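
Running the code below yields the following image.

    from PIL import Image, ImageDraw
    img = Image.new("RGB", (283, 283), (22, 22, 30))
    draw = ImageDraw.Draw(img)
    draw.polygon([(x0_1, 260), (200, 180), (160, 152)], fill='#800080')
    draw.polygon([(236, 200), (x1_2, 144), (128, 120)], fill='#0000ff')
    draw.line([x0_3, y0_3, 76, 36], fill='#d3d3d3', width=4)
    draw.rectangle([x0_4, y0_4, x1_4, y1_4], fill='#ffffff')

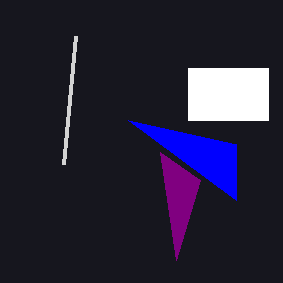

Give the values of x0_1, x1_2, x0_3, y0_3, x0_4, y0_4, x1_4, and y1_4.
x0_1 = 176; x1_2 = 236; x0_3 = 64; y0_3 = 164; x0_4 = 188; y0_4 = 68; x1_4 = 268; y1_4 = 120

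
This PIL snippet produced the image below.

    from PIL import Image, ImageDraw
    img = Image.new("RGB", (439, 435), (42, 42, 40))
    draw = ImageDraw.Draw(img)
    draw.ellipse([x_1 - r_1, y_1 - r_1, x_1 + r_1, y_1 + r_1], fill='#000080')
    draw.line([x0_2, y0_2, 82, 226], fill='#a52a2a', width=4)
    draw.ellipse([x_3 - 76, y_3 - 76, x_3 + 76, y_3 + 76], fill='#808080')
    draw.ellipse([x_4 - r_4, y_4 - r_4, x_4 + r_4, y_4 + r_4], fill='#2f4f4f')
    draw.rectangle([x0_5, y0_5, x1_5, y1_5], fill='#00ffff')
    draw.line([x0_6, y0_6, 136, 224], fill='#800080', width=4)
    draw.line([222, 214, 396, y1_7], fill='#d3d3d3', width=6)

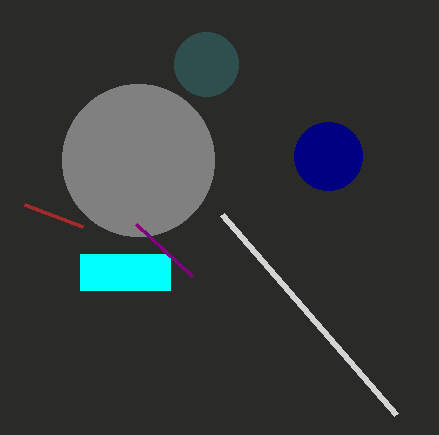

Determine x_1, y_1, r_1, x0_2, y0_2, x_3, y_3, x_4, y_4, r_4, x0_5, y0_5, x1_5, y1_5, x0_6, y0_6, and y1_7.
x_1 = 328; y_1 = 156; r_1 = 34; x0_2 = 24; y0_2 = 204; x_3 = 138; y_3 = 160; x_4 = 206; y_4 = 64; r_4 = 32; x0_5 = 80; y0_5 = 254; x1_5 = 170; y1_5 = 290; x0_6 = 192; y0_6 = 276; y1_7 = 414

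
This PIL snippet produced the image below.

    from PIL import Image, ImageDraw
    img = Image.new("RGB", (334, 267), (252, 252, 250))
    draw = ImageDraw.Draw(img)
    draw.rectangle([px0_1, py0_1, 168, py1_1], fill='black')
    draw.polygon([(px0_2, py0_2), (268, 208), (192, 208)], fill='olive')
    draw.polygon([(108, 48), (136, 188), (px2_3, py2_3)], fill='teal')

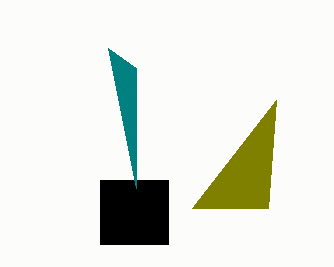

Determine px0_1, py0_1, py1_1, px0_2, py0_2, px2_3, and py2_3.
px0_1 = 100
py0_1 = 180
py1_1 = 244
px0_2 = 276
py0_2 = 100
px2_3 = 136
py2_3 = 68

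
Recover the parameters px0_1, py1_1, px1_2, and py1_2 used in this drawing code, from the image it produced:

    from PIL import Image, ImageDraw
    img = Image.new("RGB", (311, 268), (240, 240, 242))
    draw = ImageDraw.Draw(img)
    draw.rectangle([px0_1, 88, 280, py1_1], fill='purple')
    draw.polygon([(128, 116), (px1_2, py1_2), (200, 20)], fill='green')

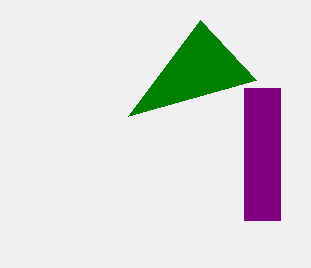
px0_1 = 244; py1_1 = 220; px1_2 = 256; py1_2 = 80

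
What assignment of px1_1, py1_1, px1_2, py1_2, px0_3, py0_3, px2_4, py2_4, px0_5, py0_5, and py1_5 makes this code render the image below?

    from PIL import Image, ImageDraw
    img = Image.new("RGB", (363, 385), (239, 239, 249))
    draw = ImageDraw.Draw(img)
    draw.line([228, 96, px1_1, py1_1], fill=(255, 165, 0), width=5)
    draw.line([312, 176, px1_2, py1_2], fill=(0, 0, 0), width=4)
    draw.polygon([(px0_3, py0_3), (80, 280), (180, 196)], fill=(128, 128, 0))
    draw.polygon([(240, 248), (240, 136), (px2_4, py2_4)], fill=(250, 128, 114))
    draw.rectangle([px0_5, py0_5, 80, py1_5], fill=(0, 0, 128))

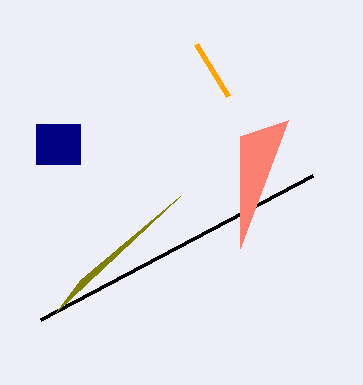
px1_1 = 196; py1_1 = 44; px1_2 = 40; py1_2 = 320; px0_3 = 56; py0_3 = 312; px2_4 = 288; py2_4 = 120; px0_5 = 36; py0_5 = 124; py1_5 = 164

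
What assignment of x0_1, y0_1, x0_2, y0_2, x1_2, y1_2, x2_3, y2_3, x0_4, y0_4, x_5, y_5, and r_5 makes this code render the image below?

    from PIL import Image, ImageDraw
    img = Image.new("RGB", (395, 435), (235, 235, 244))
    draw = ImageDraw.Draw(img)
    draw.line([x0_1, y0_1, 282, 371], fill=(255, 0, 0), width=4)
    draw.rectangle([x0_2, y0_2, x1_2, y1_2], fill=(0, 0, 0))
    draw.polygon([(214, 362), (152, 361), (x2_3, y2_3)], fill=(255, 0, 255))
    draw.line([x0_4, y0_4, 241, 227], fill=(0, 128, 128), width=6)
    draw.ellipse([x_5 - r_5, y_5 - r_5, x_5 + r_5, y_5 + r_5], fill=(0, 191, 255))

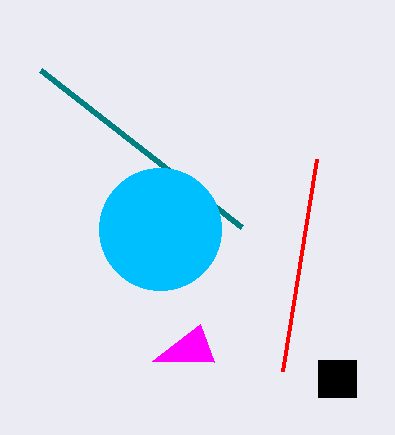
x0_1 = 316, y0_1 = 159, x0_2 = 318, y0_2 = 360, x1_2 = 356, y1_2 = 397, x2_3 = 200, y2_3 = 324, x0_4 = 40, y0_4 = 70, x_5 = 160, y_5 = 229, r_5 = 61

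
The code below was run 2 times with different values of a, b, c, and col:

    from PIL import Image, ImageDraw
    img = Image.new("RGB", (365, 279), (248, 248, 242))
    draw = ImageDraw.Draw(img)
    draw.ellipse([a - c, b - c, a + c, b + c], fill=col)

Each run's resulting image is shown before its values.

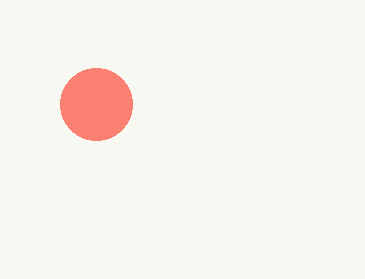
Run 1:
a = 96, b = 104, c = 36, col = 'salmon'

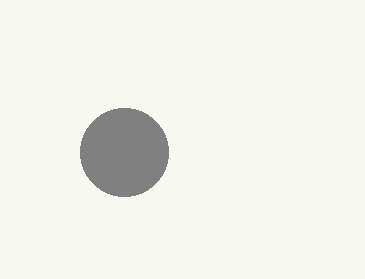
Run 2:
a = 124; b = 152; c = 44; col = 'gray'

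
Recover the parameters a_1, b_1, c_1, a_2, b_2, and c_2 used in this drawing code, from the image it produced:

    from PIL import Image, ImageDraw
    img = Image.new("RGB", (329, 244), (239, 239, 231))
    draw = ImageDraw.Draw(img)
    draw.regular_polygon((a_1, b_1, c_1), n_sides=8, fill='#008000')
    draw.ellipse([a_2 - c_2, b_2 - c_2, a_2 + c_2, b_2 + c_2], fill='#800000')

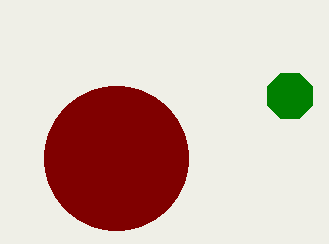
a_1 = 290, b_1 = 96, c_1 = 24, a_2 = 116, b_2 = 158, c_2 = 72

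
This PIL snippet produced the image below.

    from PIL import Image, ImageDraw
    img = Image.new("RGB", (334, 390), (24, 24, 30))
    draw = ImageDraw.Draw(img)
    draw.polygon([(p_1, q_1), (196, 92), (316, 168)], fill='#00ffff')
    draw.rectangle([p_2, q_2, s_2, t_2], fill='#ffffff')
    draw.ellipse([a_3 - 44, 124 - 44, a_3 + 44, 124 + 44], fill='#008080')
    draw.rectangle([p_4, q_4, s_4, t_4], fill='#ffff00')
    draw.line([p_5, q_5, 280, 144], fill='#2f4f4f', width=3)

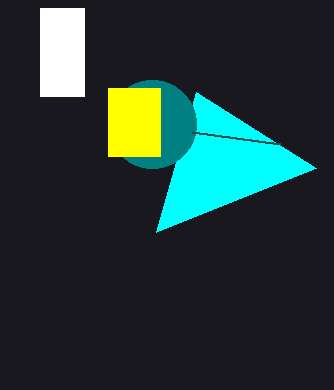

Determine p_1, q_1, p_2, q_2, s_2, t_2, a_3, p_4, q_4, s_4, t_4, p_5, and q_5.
p_1 = 156, q_1 = 232, p_2 = 40, q_2 = 8, s_2 = 84, t_2 = 96, a_3 = 152, p_4 = 108, q_4 = 88, s_4 = 160, t_4 = 156, p_5 = 192, q_5 = 132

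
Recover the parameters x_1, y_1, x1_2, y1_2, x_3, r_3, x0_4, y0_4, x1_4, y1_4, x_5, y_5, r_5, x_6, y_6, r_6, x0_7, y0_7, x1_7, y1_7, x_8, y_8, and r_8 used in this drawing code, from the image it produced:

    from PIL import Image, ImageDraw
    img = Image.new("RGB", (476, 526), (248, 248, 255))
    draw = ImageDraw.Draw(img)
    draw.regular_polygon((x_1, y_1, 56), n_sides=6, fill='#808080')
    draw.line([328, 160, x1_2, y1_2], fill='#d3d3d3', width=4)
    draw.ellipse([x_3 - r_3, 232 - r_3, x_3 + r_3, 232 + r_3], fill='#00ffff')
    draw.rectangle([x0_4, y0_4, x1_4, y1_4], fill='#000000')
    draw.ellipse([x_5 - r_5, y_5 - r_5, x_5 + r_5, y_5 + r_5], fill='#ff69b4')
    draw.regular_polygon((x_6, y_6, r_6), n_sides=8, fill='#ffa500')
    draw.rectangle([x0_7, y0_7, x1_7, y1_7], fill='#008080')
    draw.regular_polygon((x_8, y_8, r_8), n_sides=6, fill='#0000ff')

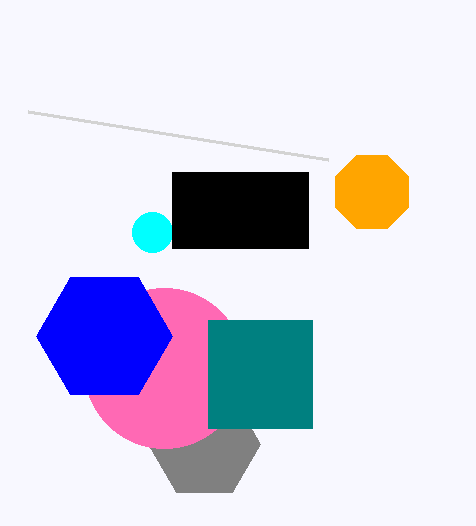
x_1 = 204, y_1 = 444, x1_2 = 28, y1_2 = 112, x_3 = 152, r_3 = 20, x0_4 = 172, y0_4 = 172, x1_4 = 308, y1_4 = 248, x_5 = 164, y_5 = 368, r_5 = 80, x_6 = 372, y_6 = 192, r_6 = 40, x0_7 = 208, y0_7 = 320, x1_7 = 312, y1_7 = 428, x_8 = 104, y_8 = 336, r_8 = 68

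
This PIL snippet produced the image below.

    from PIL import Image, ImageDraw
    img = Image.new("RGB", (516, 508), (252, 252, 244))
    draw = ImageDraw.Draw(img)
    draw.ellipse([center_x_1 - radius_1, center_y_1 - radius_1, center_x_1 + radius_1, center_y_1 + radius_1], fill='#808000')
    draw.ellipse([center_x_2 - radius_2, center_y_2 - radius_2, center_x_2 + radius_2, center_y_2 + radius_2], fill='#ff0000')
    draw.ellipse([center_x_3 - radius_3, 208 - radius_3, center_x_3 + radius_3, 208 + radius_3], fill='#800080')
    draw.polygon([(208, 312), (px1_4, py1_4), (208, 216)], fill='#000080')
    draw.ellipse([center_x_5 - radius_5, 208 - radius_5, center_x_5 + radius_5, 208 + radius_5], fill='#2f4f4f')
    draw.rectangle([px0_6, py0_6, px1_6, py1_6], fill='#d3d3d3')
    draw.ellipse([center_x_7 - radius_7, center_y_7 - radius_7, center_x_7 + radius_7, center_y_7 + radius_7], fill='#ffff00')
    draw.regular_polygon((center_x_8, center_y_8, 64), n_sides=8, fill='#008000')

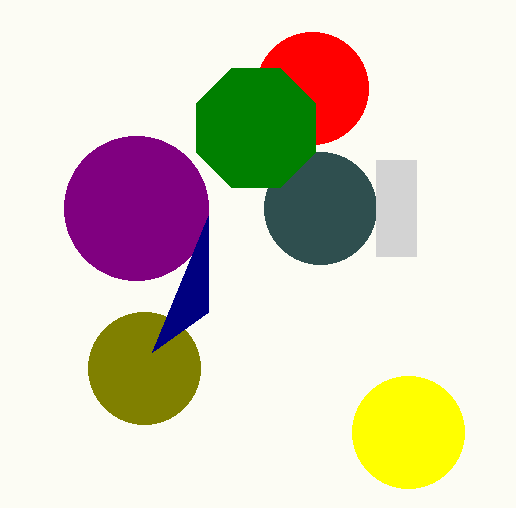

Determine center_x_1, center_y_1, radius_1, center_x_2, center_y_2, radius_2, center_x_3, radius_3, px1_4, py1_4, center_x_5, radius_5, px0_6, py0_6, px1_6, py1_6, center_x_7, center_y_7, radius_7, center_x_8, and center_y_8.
center_x_1 = 144, center_y_1 = 368, radius_1 = 56, center_x_2 = 312, center_y_2 = 88, radius_2 = 56, center_x_3 = 136, radius_3 = 72, px1_4 = 152, py1_4 = 352, center_x_5 = 320, radius_5 = 56, px0_6 = 376, py0_6 = 160, px1_6 = 416, py1_6 = 256, center_x_7 = 408, center_y_7 = 432, radius_7 = 56, center_x_8 = 256, center_y_8 = 128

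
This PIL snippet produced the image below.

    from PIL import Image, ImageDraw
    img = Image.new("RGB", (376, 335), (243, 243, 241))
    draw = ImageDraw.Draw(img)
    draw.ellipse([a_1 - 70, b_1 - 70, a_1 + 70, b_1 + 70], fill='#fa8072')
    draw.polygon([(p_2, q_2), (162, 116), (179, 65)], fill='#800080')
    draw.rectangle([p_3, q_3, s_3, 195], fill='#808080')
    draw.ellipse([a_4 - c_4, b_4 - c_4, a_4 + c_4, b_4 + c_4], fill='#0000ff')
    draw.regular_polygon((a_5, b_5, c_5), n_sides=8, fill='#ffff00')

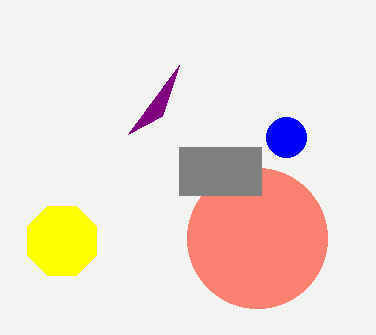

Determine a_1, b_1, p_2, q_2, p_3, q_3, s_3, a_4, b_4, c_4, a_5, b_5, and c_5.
a_1 = 257, b_1 = 238, p_2 = 128, q_2 = 134, p_3 = 179, q_3 = 147, s_3 = 261, a_4 = 286, b_4 = 137, c_4 = 20, a_5 = 62, b_5 = 241, c_5 = 37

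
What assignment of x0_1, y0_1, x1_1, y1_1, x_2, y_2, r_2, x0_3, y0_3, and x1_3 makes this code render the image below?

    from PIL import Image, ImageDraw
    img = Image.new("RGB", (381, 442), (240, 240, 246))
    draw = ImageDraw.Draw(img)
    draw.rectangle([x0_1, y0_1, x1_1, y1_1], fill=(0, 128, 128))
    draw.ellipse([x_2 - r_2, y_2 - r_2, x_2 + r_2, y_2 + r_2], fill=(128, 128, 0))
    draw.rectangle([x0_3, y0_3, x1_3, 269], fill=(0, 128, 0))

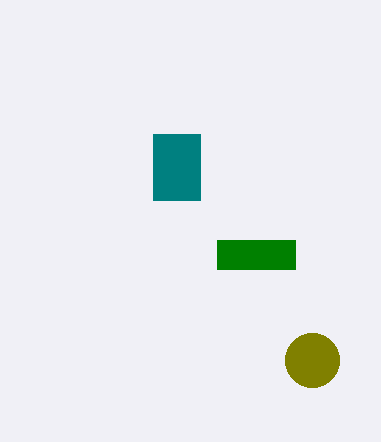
x0_1 = 153
y0_1 = 134
x1_1 = 200
y1_1 = 200
x_2 = 312
y_2 = 360
r_2 = 27
x0_3 = 217
y0_3 = 240
x1_3 = 295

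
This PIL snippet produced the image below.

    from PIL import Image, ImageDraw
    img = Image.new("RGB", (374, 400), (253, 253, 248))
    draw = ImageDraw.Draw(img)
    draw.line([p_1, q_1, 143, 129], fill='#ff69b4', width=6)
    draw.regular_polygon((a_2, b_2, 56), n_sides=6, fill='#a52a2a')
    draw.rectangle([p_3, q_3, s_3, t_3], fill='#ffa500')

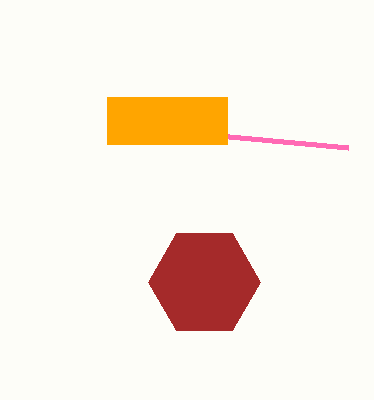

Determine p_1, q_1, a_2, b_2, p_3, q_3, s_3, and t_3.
p_1 = 348; q_1 = 148; a_2 = 204; b_2 = 282; p_3 = 107; q_3 = 97; s_3 = 227; t_3 = 144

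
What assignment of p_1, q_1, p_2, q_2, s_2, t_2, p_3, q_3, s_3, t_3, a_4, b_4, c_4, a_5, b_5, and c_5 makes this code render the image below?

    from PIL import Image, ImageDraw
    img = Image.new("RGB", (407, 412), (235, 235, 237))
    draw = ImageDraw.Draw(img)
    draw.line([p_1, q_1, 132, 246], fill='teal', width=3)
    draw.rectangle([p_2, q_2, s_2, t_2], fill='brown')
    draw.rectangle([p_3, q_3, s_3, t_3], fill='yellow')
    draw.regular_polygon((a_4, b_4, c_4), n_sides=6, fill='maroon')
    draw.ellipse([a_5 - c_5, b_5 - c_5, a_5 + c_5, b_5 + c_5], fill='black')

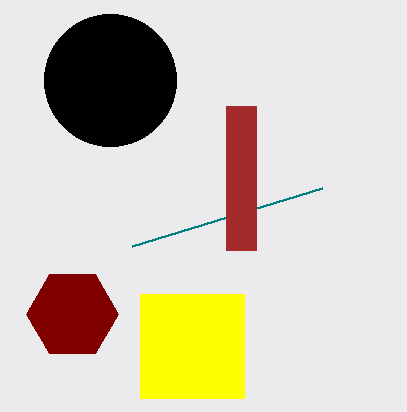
p_1 = 322, q_1 = 188, p_2 = 226, q_2 = 106, s_2 = 256, t_2 = 250, p_3 = 140, q_3 = 294, s_3 = 244, t_3 = 398, a_4 = 72, b_4 = 314, c_4 = 46, a_5 = 110, b_5 = 80, c_5 = 66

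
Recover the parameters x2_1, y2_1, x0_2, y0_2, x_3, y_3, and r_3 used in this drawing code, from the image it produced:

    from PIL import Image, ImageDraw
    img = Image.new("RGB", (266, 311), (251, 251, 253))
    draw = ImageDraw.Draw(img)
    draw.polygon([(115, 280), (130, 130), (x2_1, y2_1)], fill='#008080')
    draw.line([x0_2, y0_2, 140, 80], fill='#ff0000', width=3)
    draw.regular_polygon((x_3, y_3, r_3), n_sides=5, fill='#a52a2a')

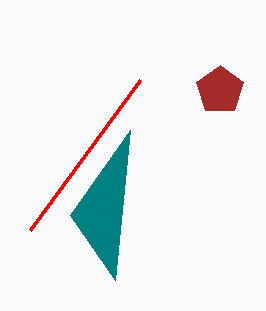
x2_1 = 70
y2_1 = 215
x0_2 = 30
y0_2 = 230
x_3 = 220
y_3 = 90
r_3 = 25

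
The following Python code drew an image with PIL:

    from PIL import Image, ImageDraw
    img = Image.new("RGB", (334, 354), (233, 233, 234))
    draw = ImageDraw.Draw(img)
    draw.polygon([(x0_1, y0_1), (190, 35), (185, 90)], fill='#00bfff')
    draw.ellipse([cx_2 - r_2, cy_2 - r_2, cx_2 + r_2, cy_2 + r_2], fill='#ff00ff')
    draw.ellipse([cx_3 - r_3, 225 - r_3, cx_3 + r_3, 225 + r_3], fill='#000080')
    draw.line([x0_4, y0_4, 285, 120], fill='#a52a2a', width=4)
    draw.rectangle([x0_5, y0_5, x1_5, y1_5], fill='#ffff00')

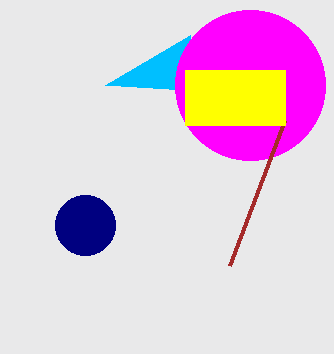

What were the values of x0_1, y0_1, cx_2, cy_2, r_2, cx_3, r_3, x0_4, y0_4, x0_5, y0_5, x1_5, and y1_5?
x0_1 = 105; y0_1 = 85; cx_2 = 250; cy_2 = 85; r_2 = 75; cx_3 = 85; r_3 = 30; x0_4 = 230; y0_4 = 265; x0_5 = 185; y0_5 = 70; x1_5 = 285; y1_5 = 125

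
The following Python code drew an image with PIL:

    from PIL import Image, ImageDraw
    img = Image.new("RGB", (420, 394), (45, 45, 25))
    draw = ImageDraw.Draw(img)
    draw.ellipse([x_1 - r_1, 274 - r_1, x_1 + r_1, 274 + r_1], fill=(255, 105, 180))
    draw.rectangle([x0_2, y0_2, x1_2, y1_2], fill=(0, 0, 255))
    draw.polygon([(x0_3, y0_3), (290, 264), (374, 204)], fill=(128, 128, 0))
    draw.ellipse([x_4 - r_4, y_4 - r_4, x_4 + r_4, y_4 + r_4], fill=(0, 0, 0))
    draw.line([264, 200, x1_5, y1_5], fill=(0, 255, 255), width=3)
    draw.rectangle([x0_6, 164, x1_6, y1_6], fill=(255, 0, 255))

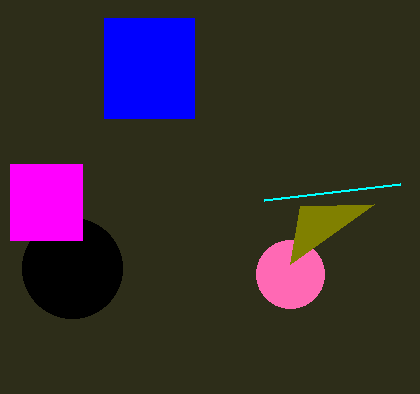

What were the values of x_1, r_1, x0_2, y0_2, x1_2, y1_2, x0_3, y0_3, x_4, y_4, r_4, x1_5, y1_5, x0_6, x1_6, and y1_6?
x_1 = 290, r_1 = 34, x0_2 = 104, y0_2 = 18, x1_2 = 194, y1_2 = 118, x0_3 = 300, y0_3 = 206, x_4 = 72, y_4 = 268, r_4 = 50, x1_5 = 400, y1_5 = 184, x0_6 = 10, x1_6 = 82, y1_6 = 240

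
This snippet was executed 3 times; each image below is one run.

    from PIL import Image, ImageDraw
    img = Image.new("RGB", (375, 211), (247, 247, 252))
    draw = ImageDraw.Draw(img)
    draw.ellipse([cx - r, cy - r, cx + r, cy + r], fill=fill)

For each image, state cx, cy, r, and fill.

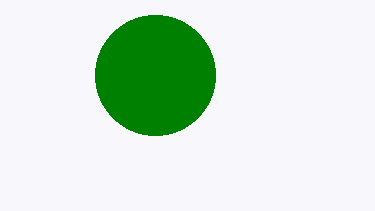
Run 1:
cx = 155
cy = 75
r = 60
fill = 'green'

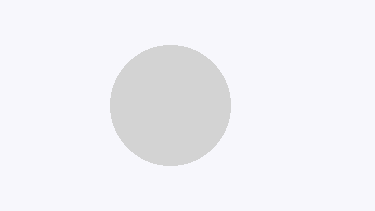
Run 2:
cx = 170
cy = 105
r = 60
fill = 'lightgray'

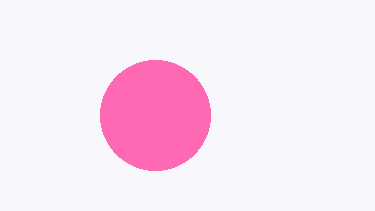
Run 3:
cx = 155
cy = 115
r = 55
fill = 'hotpink'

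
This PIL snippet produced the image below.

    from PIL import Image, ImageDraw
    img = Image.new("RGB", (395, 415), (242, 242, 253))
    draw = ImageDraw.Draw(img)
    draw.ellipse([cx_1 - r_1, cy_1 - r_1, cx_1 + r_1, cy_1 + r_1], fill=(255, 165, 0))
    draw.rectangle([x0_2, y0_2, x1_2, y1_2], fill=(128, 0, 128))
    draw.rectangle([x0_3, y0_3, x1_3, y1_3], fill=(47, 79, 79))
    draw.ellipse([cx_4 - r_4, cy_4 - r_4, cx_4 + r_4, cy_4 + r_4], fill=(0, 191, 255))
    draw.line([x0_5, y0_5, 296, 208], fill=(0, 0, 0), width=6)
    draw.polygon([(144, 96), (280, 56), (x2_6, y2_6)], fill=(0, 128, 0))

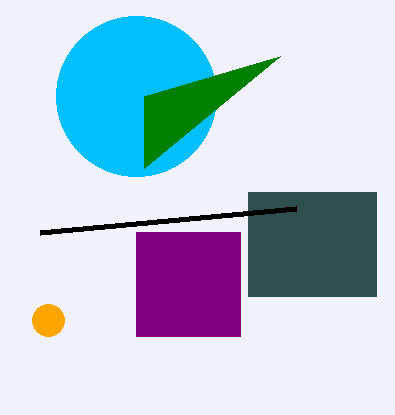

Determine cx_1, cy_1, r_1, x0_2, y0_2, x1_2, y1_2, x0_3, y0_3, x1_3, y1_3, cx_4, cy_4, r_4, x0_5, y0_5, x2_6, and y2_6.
cx_1 = 48, cy_1 = 320, r_1 = 16, x0_2 = 136, y0_2 = 232, x1_2 = 240, y1_2 = 336, x0_3 = 248, y0_3 = 192, x1_3 = 376, y1_3 = 296, cx_4 = 136, cy_4 = 96, r_4 = 80, x0_5 = 40, y0_5 = 232, x2_6 = 144, y2_6 = 168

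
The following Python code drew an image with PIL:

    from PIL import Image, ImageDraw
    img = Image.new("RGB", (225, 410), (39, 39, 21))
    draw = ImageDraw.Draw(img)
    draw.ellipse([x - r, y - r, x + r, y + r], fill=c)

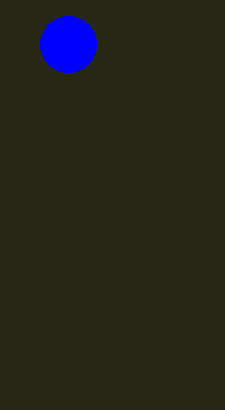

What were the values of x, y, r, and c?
x = 68
y = 44
r = 28
c = 'blue'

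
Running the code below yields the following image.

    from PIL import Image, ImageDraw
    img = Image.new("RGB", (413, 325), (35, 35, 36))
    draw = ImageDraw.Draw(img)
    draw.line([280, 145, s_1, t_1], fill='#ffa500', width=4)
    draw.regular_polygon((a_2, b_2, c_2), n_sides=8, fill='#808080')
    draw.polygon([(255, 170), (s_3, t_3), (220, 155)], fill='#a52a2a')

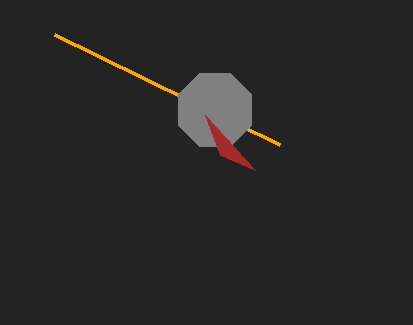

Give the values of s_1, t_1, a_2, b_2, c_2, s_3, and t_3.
s_1 = 55
t_1 = 35
a_2 = 215
b_2 = 110
c_2 = 40
s_3 = 205
t_3 = 115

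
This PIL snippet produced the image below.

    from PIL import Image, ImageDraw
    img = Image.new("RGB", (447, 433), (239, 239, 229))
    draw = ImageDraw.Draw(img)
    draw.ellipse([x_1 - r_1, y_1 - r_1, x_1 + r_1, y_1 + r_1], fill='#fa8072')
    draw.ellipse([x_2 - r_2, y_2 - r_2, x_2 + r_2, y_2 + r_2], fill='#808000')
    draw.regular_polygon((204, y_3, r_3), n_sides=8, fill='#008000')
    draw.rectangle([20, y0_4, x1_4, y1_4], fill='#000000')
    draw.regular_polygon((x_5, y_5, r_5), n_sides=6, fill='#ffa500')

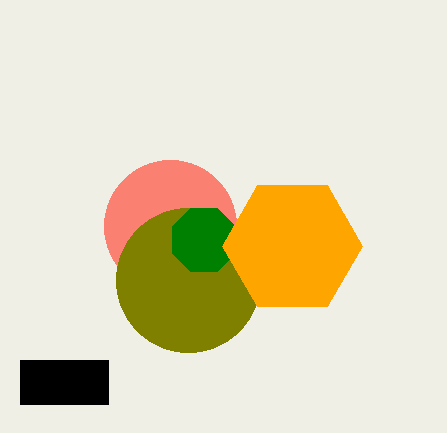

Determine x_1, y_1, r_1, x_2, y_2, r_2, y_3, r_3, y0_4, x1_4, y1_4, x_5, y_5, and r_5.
x_1 = 170, y_1 = 226, r_1 = 66, x_2 = 188, y_2 = 280, r_2 = 72, y_3 = 240, r_3 = 34, y0_4 = 360, x1_4 = 108, y1_4 = 404, x_5 = 292, y_5 = 246, r_5 = 70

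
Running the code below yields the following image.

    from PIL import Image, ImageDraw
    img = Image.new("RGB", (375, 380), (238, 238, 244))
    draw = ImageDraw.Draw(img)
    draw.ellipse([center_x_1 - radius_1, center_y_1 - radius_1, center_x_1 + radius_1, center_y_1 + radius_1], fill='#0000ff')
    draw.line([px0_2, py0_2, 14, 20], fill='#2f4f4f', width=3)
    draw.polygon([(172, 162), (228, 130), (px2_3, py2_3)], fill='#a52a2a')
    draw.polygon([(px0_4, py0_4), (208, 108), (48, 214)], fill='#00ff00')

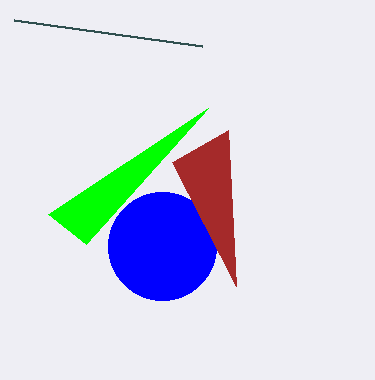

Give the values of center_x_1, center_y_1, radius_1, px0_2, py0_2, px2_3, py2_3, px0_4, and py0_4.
center_x_1 = 162, center_y_1 = 246, radius_1 = 54, px0_2 = 202, py0_2 = 46, px2_3 = 236, py2_3 = 286, px0_4 = 86, py0_4 = 244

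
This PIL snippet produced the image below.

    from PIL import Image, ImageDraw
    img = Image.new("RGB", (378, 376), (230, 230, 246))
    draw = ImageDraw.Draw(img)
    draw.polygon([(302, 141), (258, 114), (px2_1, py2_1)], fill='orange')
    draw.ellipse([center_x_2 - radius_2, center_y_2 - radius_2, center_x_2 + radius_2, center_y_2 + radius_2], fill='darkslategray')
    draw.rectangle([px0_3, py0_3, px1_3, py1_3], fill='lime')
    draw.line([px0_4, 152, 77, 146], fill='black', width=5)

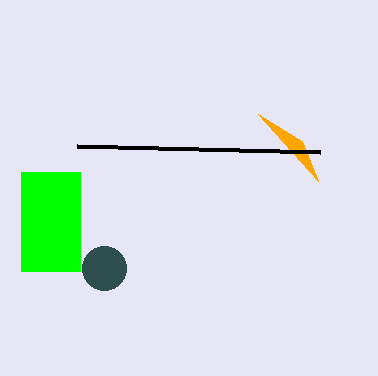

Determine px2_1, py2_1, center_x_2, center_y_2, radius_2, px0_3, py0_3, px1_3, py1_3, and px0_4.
px2_1 = 318, py2_1 = 181, center_x_2 = 104, center_y_2 = 268, radius_2 = 22, px0_3 = 21, py0_3 = 172, px1_3 = 80, py1_3 = 271, px0_4 = 320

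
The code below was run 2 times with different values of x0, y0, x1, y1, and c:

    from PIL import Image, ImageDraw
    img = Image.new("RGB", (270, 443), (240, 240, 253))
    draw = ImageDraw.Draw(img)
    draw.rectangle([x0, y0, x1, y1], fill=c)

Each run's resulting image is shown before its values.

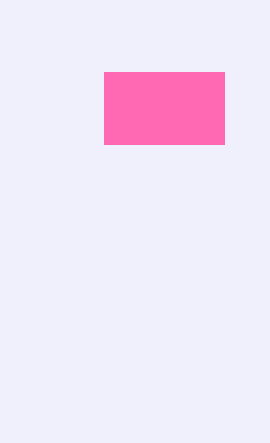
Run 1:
x0 = 104, y0 = 72, x1 = 224, y1 = 144, c = 'hotpink'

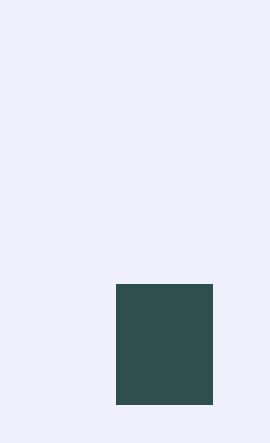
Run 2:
x0 = 116
y0 = 284
x1 = 212
y1 = 404
c = 'darkslategray'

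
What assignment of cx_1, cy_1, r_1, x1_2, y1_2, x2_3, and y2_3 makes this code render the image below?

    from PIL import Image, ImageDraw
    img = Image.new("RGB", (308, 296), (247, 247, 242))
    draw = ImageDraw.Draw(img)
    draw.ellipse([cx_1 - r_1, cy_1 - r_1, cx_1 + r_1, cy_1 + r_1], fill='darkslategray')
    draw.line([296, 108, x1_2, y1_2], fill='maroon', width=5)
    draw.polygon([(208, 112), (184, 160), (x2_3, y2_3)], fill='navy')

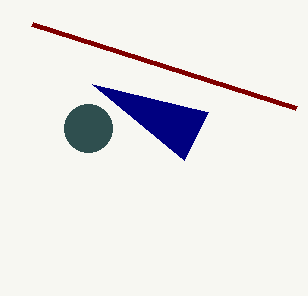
cx_1 = 88, cy_1 = 128, r_1 = 24, x1_2 = 32, y1_2 = 24, x2_3 = 92, y2_3 = 84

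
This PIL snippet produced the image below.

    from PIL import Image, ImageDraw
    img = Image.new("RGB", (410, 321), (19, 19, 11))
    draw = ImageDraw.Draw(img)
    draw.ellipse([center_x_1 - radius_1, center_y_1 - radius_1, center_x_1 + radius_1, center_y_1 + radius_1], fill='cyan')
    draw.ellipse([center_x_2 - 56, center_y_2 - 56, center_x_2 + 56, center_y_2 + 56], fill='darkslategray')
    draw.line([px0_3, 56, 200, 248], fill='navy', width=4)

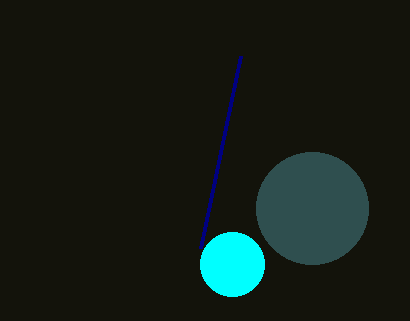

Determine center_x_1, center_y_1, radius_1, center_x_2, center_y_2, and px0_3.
center_x_1 = 232, center_y_1 = 264, radius_1 = 32, center_x_2 = 312, center_y_2 = 208, px0_3 = 240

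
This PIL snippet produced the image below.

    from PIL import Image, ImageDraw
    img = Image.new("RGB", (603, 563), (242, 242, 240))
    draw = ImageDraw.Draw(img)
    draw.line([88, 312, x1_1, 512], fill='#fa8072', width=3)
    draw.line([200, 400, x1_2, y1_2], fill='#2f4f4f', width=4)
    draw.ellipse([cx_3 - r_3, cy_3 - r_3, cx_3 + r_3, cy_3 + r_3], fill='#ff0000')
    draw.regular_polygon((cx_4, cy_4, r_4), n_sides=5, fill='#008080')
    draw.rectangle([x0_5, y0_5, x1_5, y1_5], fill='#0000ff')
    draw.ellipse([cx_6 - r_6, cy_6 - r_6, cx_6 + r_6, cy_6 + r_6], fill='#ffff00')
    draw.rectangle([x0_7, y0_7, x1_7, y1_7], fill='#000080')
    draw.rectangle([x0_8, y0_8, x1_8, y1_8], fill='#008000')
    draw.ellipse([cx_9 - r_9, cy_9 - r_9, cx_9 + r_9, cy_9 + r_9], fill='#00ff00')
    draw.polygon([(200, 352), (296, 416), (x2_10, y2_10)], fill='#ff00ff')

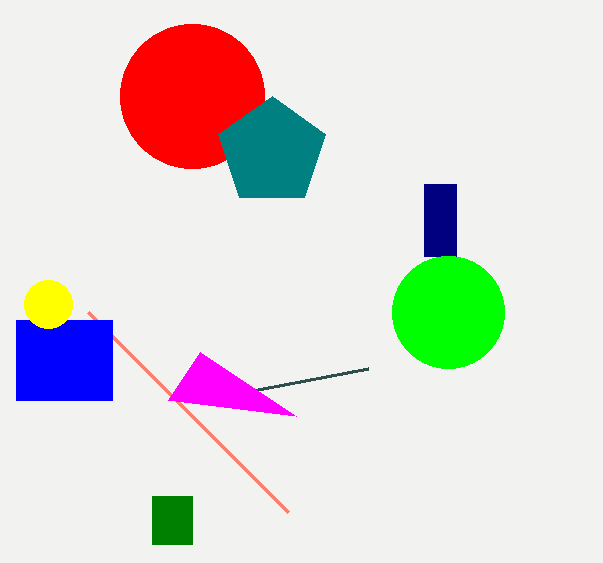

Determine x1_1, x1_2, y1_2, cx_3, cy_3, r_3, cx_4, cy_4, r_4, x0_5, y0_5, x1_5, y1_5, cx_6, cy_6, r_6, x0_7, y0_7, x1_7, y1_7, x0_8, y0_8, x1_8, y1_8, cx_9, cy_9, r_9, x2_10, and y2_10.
x1_1 = 288, x1_2 = 368, y1_2 = 368, cx_3 = 192, cy_3 = 96, r_3 = 72, cx_4 = 272, cy_4 = 152, r_4 = 56, x0_5 = 16, y0_5 = 320, x1_5 = 112, y1_5 = 400, cx_6 = 48, cy_6 = 304, r_6 = 24, x0_7 = 424, y0_7 = 184, x1_7 = 456, y1_7 = 256, x0_8 = 152, y0_8 = 496, x1_8 = 192, y1_8 = 544, cx_9 = 448, cy_9 = 312, r_9 = 56, x2_10 = 168, y2_10 = 400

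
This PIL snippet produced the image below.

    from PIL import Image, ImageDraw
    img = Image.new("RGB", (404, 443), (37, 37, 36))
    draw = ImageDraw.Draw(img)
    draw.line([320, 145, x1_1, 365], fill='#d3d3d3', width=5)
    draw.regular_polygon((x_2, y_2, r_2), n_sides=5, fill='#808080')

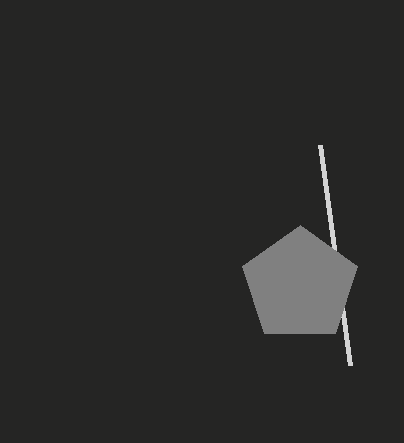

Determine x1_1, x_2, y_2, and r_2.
x1_1 = 350; x_2 = 300; y_2 = 285; r_2 = 60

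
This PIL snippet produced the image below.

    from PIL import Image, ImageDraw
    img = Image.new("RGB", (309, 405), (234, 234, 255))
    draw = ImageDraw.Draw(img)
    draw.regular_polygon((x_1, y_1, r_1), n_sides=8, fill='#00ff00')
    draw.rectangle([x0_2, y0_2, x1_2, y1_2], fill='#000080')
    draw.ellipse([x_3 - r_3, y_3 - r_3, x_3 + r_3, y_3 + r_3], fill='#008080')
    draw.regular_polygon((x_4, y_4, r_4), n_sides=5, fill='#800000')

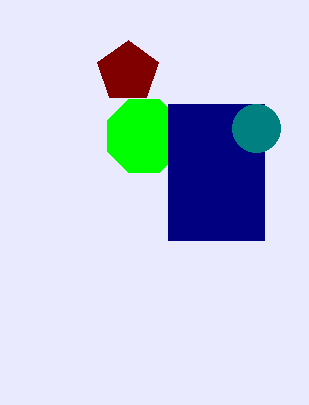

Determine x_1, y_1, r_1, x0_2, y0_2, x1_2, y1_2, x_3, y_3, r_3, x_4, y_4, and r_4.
x_1 = 144, y_1 = 136, r_1 = 40, x0_2 = 168, y0_2 = 104, x1_2 = 264, y1_2 = 240, x_3 = 256, y_3 = 128, r_3 = 24, x_4 = 128, y_4 = 72, r_4 = 32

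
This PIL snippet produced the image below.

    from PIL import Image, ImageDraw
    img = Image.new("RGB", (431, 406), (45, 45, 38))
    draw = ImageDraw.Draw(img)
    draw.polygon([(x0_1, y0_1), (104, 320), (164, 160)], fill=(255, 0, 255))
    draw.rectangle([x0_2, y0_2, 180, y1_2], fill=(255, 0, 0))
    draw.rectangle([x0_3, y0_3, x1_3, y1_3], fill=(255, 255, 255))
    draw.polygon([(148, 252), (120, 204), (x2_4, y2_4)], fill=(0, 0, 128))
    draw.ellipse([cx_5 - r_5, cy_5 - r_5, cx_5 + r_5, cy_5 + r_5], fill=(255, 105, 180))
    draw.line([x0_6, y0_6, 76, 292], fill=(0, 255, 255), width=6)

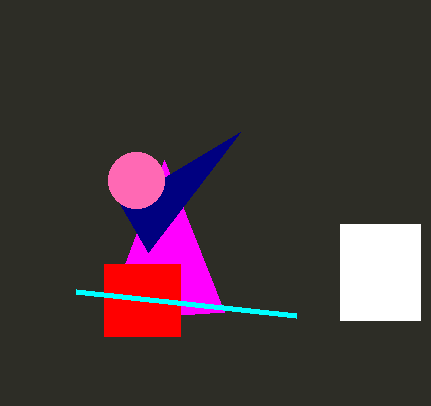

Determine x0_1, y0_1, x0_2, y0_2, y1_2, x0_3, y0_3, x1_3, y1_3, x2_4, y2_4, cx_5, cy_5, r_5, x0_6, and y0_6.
x0_1 = 224, y0_1 = 312, x0_2 = 104, y0_2 = 264, y1_2 = 336, x0_3 = 340, y0_3 = 224, x1_3 = 420, y1_3 = 320, x2_4 = 240, y2_4 = 132, cx_5 = 136, cy_5 = 180, r_5 = 28, x0_6 = 296, y0_6 = 316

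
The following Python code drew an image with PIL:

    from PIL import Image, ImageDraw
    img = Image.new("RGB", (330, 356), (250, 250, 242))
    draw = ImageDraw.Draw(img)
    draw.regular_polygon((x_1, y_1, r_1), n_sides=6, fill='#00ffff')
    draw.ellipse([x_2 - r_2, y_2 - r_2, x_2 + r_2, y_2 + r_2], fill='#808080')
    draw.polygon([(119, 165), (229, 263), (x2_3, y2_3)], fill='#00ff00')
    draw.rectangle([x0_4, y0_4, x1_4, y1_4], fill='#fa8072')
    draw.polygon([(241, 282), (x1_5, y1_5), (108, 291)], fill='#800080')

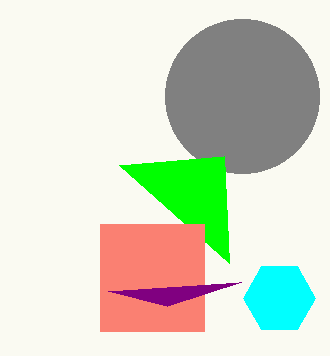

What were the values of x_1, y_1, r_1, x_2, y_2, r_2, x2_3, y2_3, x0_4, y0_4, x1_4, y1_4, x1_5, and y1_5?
x_1 = 279; y_1 = 298; r_1 = 36; x_2 = 242; y_2 = 96; r_2 = 77; x2_3 = 224; y2_3 = 156; x0_4 = 100; y0_4 = 224; x1_4 = 204; y1_4 = 331; x1_5 = 167; y1_5 = 306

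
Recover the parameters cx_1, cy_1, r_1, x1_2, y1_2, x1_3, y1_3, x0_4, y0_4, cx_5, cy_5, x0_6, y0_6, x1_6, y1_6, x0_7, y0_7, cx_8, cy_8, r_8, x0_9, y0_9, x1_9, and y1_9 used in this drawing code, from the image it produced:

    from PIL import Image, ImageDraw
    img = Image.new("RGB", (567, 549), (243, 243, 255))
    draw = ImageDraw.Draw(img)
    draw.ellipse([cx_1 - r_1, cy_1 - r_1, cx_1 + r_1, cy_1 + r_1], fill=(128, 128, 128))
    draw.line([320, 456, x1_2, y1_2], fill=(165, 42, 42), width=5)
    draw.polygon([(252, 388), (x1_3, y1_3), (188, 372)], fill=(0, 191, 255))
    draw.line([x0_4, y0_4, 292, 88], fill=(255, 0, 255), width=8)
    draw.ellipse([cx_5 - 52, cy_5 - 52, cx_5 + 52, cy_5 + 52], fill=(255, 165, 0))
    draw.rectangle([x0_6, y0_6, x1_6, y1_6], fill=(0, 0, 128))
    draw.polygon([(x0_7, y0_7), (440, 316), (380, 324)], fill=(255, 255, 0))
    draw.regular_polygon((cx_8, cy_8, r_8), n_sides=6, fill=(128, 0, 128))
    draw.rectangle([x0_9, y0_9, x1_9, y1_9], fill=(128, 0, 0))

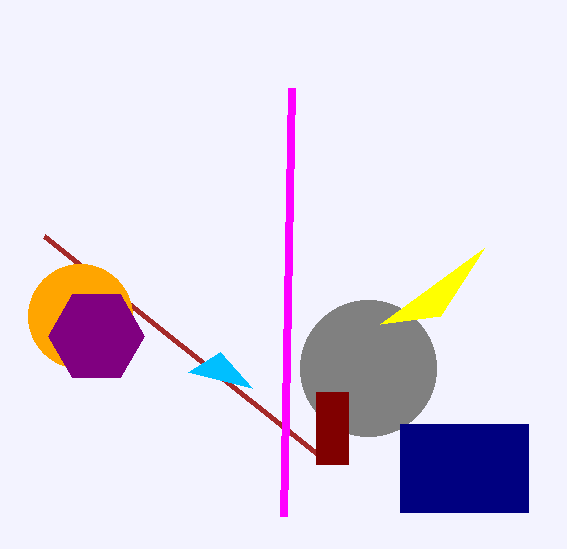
cx_1 = 368; cy_1 = 368; r_1 = 68; x1_2 = 44; y1_2 = 236; x1_3 = 220; y1_3 = 352; x0_4 = 284; y0_4 = 516; cx_5 = 80; cy_5 = 316; x0_6 = 400; y0_6 = 424; x1_6 = 528; y1_6 = 512; x0_7 = 484; y0_7 = 248; cx_8 = 96; cy_8 = 336; r_8 = 48; x0_9 = 316; y0_9 = 392; x1_9 = 348; y1_9 = 464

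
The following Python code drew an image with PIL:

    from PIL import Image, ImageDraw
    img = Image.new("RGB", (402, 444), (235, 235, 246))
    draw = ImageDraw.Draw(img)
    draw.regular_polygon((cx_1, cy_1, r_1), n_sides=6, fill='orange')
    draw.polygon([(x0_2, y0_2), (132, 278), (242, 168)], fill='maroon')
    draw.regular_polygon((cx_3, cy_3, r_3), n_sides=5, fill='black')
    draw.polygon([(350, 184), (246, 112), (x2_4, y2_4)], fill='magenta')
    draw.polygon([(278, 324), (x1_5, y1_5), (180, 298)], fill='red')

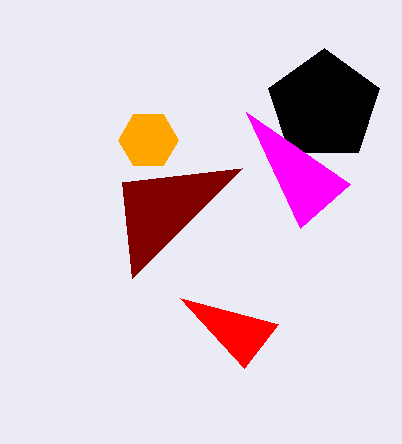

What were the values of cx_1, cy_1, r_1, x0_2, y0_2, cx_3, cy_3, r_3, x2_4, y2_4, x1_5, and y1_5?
cx_1 = 148, cy_1 = 140, r_1 = 30, x0_2 = 122, y0_2 = 182, cx_3 = 324, cy_3 = 106, r_3 = 58, x2_4 = 300, y2_4 = 228, x1_5 = 244, y1_5 = 368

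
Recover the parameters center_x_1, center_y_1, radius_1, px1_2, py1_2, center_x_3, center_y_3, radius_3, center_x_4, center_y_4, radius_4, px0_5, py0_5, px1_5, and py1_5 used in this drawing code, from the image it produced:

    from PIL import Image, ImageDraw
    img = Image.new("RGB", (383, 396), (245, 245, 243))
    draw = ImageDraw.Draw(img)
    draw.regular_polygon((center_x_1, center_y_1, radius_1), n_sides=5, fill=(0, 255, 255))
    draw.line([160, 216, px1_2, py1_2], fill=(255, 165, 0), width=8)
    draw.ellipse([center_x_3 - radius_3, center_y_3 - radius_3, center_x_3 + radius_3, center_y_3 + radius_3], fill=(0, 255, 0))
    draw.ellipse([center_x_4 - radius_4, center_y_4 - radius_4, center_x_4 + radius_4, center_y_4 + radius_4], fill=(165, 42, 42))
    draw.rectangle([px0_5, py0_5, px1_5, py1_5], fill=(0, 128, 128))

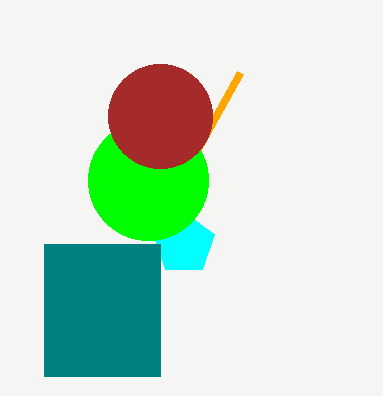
center_x_1 = 184, center_y_1 = 244, radius_1 = 32, px1_2 = 240, py1_2 = 72, center_x_3 = 148, center_y_3 = 180, radius_3 = 60, center_x_4 = 160, center_y_4 = 116, radius_4 = 52, px0_5 = 44, py0_5 = 244, px1_5 = 160, py1_5 = 376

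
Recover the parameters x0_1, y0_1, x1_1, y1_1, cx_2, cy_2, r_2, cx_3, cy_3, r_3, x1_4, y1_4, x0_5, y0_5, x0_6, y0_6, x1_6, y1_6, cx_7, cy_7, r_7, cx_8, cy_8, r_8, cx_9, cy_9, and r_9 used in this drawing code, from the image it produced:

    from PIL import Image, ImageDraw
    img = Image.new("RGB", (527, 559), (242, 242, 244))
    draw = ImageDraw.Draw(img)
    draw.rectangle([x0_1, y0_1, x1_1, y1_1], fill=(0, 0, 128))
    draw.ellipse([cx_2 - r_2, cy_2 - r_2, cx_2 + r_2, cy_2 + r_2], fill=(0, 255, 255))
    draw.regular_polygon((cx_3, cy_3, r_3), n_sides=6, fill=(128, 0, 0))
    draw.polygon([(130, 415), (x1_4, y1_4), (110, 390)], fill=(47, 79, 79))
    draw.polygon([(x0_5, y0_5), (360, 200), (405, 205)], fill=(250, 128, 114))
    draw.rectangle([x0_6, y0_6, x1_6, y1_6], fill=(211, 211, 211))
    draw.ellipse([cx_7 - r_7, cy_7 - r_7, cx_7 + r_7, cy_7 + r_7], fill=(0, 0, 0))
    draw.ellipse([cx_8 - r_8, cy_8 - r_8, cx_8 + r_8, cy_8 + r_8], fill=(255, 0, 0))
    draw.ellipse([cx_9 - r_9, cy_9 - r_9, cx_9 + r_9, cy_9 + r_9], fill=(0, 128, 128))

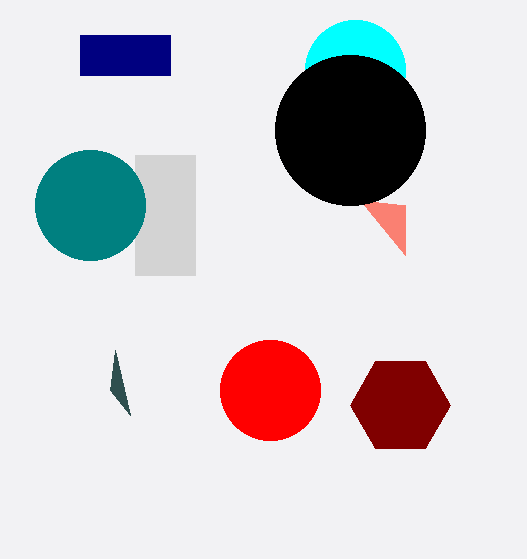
x0_1 = 80; y0_1 = 35; x1_1 = 170; y1_1 = 75; cx_2 = 355; cy_2 = 70; r_2 = 50; cx_3 = 400; cy_3 = 405; r_3 = 50; x1_4 = 115; y1_4 = 350; x0_5 = 405; y0_5 = 255; x0_6 = 135; y0_6 = 155; x1_6 = 195; y1_6 = 275; cx_7 = 350; cy_7 = 130; r_7 = 75; cx_8 = 270; cy_8 = 390; r_8 = 50; cx_9 = 90; cy_9 = 205; r_9 = 55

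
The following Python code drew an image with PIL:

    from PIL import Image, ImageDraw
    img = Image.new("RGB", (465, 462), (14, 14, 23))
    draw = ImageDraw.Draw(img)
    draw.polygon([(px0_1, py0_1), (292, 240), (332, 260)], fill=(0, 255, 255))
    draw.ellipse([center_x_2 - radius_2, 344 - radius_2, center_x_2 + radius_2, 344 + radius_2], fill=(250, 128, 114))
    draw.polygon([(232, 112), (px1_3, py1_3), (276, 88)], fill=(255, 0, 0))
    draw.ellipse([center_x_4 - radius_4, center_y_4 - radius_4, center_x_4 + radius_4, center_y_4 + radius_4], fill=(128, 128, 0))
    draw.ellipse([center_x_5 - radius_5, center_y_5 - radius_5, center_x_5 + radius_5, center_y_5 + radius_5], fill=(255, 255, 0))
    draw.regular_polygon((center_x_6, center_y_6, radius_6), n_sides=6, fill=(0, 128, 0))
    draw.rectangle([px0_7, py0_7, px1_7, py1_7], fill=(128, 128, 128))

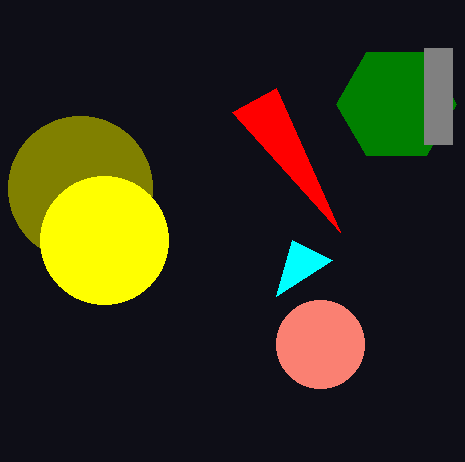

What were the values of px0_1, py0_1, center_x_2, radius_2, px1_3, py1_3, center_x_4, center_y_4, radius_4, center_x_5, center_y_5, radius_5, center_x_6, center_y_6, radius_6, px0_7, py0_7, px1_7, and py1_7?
px0_1 = 276; py0_1 = 296; center_x_2 = 320; radius_2 = 44; px1_3 = 340; py1_3 = 232; center_x_4 = 80; center_y_4 = 188; radius_4 = 72; center_x_5 = 104; center_y_5 = 240; radius_5 = 64; center_x_6 = 396; center_y_6 = 104; radius_6 = 60; px0_7 = 424; py0_7 = 48; px1_7 = 452; py1_7 = 144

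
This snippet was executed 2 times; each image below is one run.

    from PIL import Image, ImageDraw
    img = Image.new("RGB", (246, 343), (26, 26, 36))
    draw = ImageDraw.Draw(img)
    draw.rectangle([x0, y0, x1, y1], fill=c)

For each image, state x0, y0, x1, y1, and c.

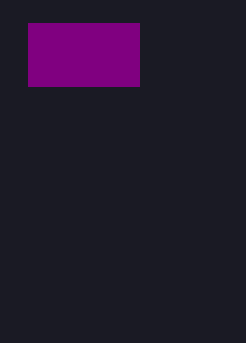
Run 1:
x0 = 28; y0 = 23; x1 = 139; y1 = 86; c = 'purple'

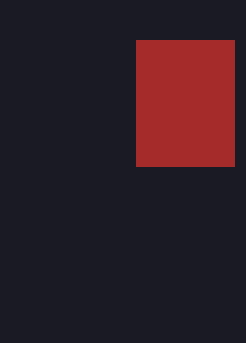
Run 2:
x0 = 136; y0 = 40; x1 = 234; y1 = 166; c = 'brown'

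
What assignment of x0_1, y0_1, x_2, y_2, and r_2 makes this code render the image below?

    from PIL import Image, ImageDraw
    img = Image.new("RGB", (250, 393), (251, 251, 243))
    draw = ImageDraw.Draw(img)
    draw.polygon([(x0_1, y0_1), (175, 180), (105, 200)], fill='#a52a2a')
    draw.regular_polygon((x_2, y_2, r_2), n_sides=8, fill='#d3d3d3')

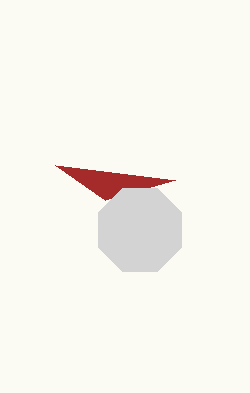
x0_1 = 55; y0_1 = 165; x_2 = 140; y_2 = 230; r_2 = 45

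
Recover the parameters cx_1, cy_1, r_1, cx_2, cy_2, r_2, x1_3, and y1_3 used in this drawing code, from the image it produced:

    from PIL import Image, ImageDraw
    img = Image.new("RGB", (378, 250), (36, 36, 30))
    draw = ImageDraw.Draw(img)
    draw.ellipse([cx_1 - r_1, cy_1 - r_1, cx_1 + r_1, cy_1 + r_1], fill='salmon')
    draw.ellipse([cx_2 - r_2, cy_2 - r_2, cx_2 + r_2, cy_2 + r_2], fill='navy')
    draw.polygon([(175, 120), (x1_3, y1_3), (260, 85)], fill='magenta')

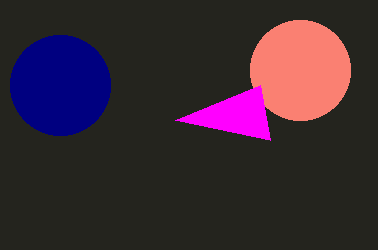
cx_1 = 300, cy_1 = 70, r_1 = 50, cx_2 = 60, cy_2 = 85, r_2 = 50, x1_3 = 270, y1_3 = 140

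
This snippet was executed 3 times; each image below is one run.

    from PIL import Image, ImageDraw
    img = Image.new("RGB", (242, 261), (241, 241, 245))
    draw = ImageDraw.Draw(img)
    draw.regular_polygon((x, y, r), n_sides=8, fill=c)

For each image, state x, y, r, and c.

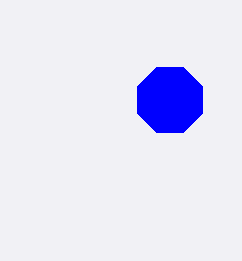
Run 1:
x = 170, y = 100, r = 35, c = 'blue'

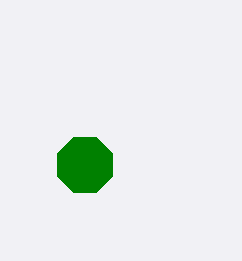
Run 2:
x = 85
y = 165
r = 30
c = 'green'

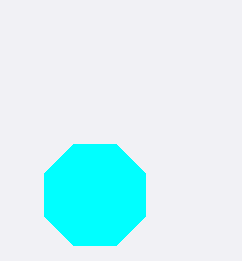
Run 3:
x = 95, y = 195, r = 55, c = 'cyan'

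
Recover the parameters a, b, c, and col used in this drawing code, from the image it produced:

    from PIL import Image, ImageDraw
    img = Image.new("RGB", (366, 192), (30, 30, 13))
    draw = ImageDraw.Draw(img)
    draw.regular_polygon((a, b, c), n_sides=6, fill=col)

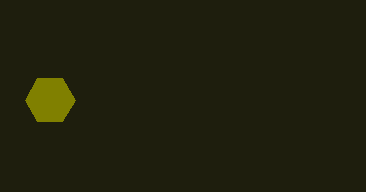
a = 50; b = 100; c = 25; col = 'olive'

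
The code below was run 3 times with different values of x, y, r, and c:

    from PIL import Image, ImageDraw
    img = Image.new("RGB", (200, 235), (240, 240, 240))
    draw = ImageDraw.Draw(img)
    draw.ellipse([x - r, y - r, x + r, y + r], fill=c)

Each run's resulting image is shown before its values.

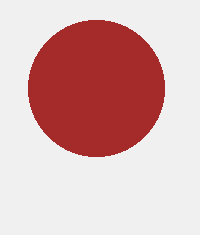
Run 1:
x = 96
y = 88
r = 68
c = 'brown'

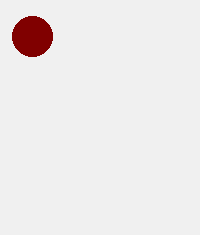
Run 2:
x = 32
y = 36
r = 20
c = 'maroon'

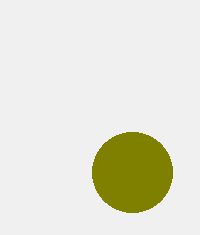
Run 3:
x = 132
y = 172
r = 40
c = 'olive'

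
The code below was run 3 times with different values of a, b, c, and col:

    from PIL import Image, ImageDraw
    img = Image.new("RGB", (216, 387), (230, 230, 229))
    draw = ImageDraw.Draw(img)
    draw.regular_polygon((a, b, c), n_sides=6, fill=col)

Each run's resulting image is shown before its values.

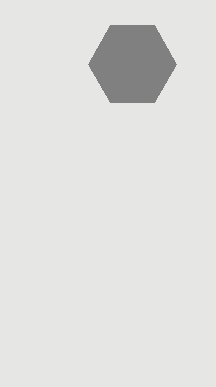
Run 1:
a = 132
b = 64
c = 44
col = 'gray'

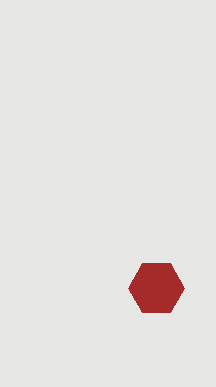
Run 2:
a = 156, b = 288, c = 28, col = 'brown'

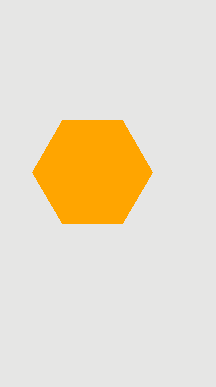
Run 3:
a = 92
b = 172
c = 60
col = 'orange'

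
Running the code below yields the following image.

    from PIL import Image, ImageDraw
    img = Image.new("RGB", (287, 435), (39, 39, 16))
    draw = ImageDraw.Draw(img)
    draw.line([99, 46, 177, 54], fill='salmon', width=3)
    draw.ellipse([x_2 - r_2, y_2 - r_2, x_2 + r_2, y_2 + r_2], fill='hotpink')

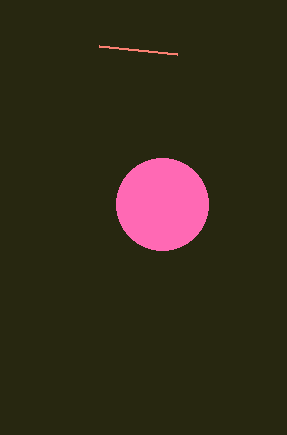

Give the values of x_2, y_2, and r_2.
x_2 = 162
y_2 = 204
r_2 = 46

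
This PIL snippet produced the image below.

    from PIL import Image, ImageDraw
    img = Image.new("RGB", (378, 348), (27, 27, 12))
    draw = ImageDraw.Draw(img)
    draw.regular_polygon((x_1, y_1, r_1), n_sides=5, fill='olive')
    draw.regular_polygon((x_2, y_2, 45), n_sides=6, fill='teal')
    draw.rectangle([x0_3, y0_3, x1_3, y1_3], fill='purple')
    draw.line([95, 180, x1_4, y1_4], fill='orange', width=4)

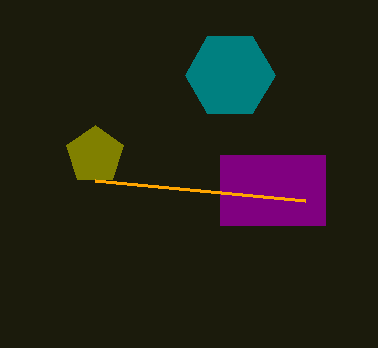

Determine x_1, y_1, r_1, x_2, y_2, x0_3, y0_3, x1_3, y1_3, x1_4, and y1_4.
x_1 = 95
y_1 = 155
r_1 = 30
x_2 = 230
y_2 = 75
x0_3 = 220
y0_3 = 155
x1_3 = 325
y1_3 = 225
x1_4 = 305
y1_4 = 200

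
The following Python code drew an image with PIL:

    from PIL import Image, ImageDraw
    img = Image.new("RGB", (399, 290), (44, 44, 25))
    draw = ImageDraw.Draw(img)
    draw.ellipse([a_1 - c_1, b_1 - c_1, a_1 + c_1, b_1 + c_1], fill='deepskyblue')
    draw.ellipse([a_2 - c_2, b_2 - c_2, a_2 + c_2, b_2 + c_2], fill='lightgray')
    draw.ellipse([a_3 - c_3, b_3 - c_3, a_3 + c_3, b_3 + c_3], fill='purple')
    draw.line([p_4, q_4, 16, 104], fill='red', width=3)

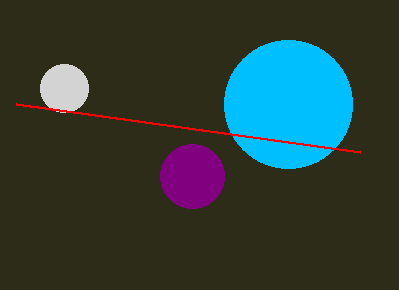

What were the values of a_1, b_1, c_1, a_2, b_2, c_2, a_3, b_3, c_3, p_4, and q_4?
a_1 = 288; b_1 = 104; c_1 = 64; a_2 = 64; b_2 = 88; c_2 = 24; a_3 = 192; b_3 = 176; c_3 = 32; p_4 = 360; q_4 = 152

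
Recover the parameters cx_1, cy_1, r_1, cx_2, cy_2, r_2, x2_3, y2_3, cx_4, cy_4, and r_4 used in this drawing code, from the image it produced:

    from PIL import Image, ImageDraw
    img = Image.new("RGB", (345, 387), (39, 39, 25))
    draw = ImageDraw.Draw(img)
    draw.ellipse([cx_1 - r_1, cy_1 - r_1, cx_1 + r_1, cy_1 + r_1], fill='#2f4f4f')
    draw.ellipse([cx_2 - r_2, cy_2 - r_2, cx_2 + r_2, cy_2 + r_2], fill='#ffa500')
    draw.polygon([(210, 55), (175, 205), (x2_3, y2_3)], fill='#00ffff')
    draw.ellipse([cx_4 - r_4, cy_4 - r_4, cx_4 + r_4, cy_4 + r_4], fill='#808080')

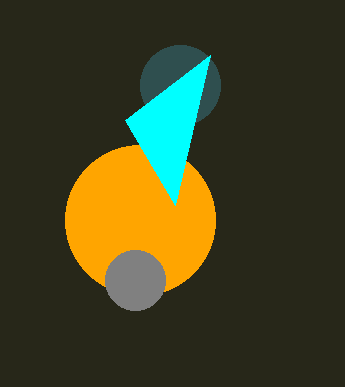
cx_1 = 180; cy_1 = 85; r_1 = 40; cx_2 = 140; cy_2 = 220; r_2 = 75; x2_3 = 125; y2_3 = 120; cx_4 = 135; cy_4 = 280; r_4 = 30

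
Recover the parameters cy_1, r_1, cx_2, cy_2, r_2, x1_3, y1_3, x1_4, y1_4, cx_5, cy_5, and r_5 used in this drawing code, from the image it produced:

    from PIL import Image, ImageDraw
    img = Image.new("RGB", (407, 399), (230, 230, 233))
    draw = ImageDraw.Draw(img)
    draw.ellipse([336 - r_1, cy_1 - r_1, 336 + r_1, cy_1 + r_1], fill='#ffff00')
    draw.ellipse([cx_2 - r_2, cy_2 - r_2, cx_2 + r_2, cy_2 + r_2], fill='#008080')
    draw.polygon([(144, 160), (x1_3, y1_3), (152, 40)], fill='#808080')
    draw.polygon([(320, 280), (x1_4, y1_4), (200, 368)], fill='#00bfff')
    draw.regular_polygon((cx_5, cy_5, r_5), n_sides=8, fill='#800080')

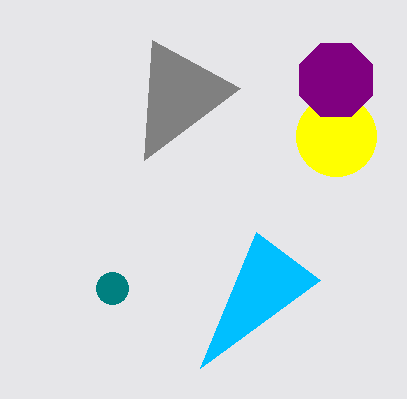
cy_1 = 136, r_1 = 40, cx_2 = 112, cy_2 = 288, r_2 = 16, x1_3 = 240, y1_3 = 88, x1_4 = 256, y1_4 = 232, cx_5 = 336, cy_5 = 80, r_5 = 40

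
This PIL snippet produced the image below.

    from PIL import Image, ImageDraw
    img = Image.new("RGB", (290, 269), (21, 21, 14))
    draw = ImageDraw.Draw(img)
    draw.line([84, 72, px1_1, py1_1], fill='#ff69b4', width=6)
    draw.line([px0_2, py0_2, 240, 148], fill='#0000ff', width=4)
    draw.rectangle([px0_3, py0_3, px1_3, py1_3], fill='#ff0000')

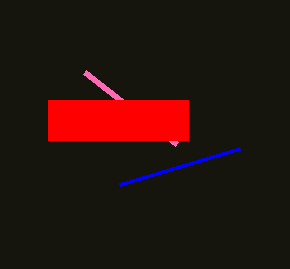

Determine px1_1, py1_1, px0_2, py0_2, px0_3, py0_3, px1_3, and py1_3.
px1_1 = 176; py1_1 = 144; px0_2 = 120; py0_2 = 184; px0_3 = 48; py0_3 = 100; px1_3 = 188; py1_3 = 140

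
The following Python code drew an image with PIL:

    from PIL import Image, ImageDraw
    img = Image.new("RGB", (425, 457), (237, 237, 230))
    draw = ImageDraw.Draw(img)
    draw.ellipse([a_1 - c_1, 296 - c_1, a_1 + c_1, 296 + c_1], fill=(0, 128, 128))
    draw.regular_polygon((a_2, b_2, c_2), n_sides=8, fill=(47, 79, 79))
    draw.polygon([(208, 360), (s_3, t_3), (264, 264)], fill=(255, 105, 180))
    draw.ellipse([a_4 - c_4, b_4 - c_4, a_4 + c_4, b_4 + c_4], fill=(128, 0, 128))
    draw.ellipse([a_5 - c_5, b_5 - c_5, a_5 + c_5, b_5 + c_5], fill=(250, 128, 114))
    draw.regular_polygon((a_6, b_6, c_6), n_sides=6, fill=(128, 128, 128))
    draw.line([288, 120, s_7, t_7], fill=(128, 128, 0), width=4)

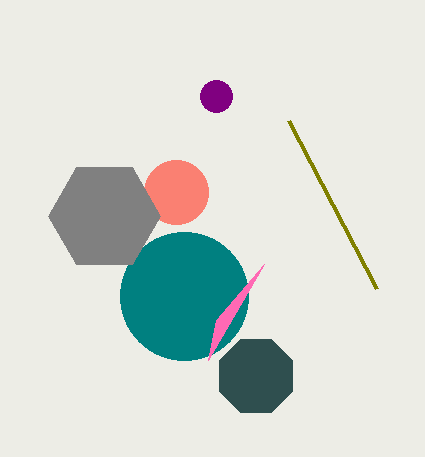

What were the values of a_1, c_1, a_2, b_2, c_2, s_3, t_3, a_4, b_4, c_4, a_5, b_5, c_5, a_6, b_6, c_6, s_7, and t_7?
a_1 = 184; c_1 = 64; a_2 = 256; b_2 = 376; c_2 = 40; s_3 = 216; t_3 = 320; a_4 = 216; b_4 = 96; c_4 = 16; a_5 = 176; b_5 = 192; c_5 = 32; a_6 = 104; b_6 = 216; c_6 = 56; s_7 = 376; t_7 = 288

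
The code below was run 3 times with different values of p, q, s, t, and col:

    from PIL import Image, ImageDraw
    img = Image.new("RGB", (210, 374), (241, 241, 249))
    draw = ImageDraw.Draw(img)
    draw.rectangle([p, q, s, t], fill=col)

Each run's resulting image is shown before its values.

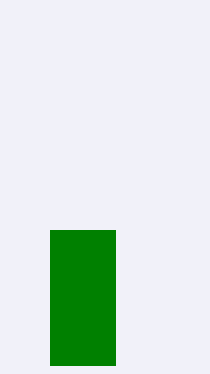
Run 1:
p = 50
q = 230
s = 115
t = 365
col = 'green'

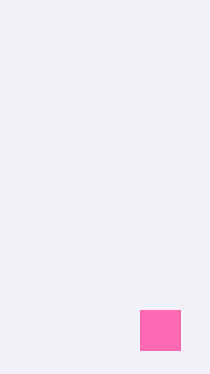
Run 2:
p = 140; q = 310; s = 180; t = 350; col = 'hotpink'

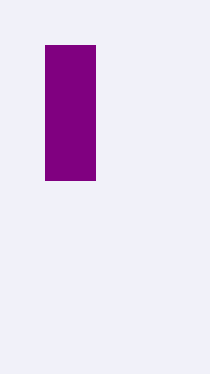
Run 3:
p = 45; q = 45; s = 95; t = 180; col = 'purple'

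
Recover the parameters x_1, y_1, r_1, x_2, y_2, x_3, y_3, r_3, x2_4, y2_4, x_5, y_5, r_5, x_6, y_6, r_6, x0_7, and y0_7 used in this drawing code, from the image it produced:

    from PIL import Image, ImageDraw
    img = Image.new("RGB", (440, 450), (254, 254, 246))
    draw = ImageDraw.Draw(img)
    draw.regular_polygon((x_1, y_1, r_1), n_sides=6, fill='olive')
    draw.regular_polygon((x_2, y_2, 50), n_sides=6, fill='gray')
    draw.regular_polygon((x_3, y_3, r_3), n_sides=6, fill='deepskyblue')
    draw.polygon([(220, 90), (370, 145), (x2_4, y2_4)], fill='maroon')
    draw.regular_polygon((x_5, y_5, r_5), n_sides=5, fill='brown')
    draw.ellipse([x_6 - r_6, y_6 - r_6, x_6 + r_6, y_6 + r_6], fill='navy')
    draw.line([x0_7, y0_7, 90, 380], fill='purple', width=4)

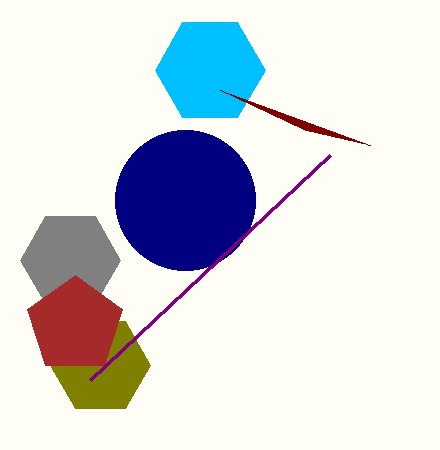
x_1 = 100
y_1 = 365
r_1 = 50
x_2 = 70
y_2 = 260
x_3 = 210
y_3 = 70
r_3 = 55
x2_4 = 305
y2_4 = 130
x_5 = 75
y_5 = 325
r_5 = 50
x_6 = 185
y_6 = 200
r_6 = 70
x0_7 = 330
y0_7 = 155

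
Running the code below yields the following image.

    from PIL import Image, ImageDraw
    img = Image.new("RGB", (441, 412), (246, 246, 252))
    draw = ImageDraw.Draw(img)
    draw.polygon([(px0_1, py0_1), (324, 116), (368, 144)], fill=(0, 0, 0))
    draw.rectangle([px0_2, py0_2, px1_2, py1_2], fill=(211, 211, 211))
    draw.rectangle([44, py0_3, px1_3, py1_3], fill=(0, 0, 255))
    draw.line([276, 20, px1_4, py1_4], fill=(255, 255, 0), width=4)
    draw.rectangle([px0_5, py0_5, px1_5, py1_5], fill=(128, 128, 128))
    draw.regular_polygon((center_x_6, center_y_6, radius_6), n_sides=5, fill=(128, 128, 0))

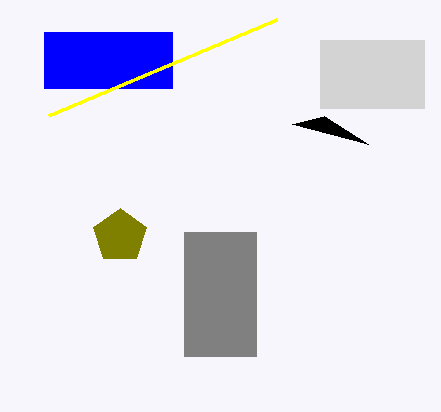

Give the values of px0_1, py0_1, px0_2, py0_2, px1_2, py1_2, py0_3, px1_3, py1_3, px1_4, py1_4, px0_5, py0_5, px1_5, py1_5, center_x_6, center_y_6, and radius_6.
px0_1 = 292
py0_1 = 124
px0_2 = 320
py0_2 = 40
px1_2 = 424
py1_2 = 108
py0_3 = 32
px1_3 = 172
py1_3 = 88
px1_4 = 48
py1_4 = 116
px0_5 = 184
py0_5 = 232
px1_5 = 256
py1_5 = 356
center_x_6 = 120
center_y_6 = 236
radius_6 = 28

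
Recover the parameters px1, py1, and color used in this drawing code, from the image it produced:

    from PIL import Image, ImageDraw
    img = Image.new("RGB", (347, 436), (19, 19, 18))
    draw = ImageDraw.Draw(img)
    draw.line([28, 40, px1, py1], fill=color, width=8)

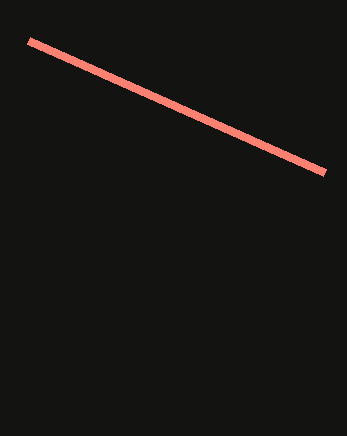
px1 = 324, py1 = 172, color = 'salmon'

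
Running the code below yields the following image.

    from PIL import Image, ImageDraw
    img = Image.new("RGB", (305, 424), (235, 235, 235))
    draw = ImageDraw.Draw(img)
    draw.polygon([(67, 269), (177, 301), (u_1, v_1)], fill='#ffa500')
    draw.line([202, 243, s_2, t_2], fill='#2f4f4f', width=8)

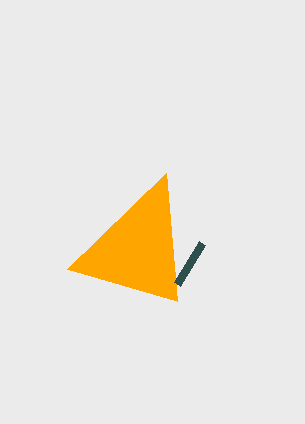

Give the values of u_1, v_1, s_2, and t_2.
u_1 = 166
v_1 = 173
s_2 = 177
t_2 = 284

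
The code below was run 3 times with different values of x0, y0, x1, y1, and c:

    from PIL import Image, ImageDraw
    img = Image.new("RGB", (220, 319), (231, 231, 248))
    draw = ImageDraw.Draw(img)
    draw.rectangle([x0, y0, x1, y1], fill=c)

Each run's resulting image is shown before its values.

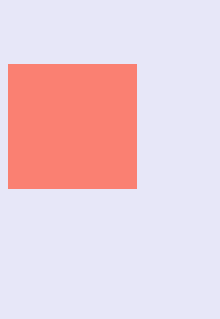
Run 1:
x0 = 8; y0 = 64; x1 = 136; y1 = 188; c = 'salmon'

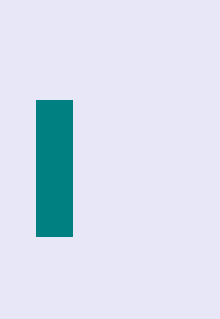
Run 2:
x0 = 36, y0 = 100, x1 = 72, y1 = 236, c = 'teal'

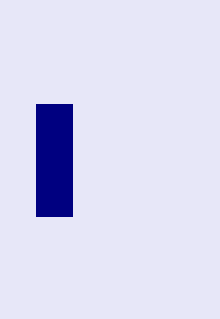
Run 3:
x0 = 36; y0 = 104; x1 = 72; y1 = 216; c = 'navy'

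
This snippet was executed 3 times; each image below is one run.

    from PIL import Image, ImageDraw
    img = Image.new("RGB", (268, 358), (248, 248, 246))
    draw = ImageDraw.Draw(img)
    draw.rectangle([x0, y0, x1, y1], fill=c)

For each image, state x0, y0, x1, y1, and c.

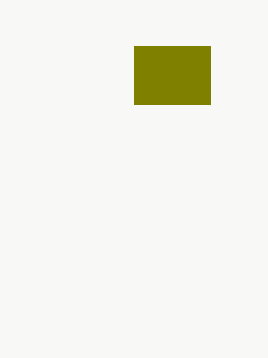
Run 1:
x0 = 134, y0 = 46, x1 = 210, y1 = 104, c = 'olive'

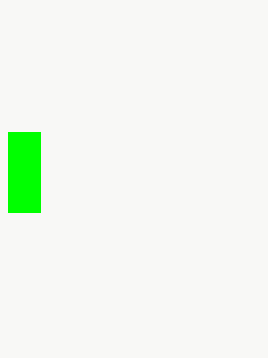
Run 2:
x0 = 8; y0 = 132; x1 = 40; y1 = 212; c = 'lime'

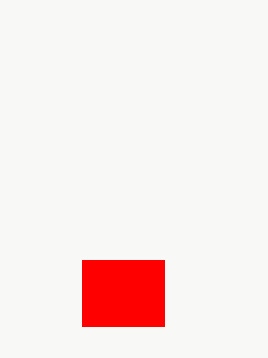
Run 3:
x0 = 82; y0 = 260; x1 = 164; y1 = 326; c = 'red'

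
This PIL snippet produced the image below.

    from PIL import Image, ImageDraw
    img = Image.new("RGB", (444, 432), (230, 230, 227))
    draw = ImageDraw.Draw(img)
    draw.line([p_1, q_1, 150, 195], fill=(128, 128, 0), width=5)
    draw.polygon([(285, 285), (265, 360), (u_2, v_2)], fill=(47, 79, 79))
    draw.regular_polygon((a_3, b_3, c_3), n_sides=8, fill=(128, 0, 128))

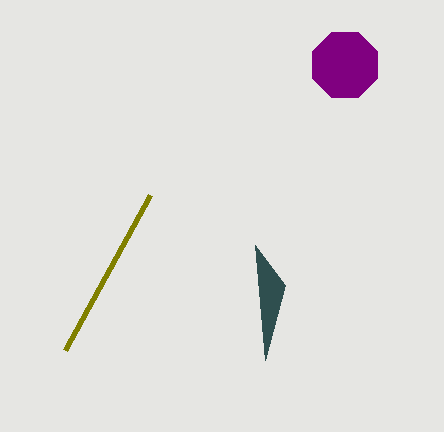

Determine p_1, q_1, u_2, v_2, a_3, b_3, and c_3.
p_1 = 65, q_1 = 350, u_2 = 255, v_2 = 245, a_3 = 345, b_3 = 65, c_3 = 35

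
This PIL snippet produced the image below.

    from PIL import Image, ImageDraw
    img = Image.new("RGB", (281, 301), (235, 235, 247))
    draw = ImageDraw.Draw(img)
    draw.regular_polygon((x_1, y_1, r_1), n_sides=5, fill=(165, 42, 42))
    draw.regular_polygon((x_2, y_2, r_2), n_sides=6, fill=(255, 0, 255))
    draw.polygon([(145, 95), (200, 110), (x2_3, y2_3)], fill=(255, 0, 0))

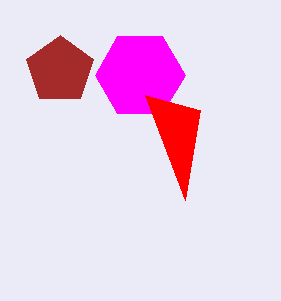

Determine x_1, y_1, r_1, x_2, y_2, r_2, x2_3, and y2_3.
x_1 = 60
y_1 = 70
r_1 = 35
x_2 = 140
y_2 = 75
r_2 = 45
x2_3 = 185
y2_3 = 200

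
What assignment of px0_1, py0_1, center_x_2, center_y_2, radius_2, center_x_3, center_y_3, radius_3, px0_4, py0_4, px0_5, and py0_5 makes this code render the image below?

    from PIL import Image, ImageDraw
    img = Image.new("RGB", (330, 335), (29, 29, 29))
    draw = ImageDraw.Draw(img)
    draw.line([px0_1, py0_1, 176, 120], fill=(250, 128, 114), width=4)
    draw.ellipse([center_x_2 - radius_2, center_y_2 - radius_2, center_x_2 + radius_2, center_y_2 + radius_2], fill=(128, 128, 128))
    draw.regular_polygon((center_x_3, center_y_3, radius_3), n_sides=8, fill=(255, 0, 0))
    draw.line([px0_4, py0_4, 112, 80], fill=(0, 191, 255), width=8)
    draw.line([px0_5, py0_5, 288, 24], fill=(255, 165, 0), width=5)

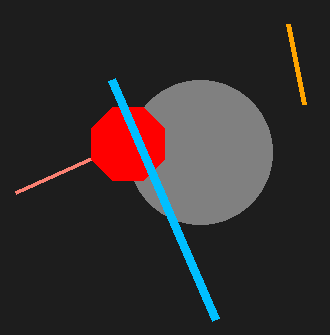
px0_1 = 16
py0_1 = 192
center_x_2 = 200
center_y_2 = 152
radius_2 = 72
center_x_3 = 128
center_y_3 = 144
radius_3 = 40
px0_4 = 216
py0_4 = 320
px0_5 = 304
py0_5 = 104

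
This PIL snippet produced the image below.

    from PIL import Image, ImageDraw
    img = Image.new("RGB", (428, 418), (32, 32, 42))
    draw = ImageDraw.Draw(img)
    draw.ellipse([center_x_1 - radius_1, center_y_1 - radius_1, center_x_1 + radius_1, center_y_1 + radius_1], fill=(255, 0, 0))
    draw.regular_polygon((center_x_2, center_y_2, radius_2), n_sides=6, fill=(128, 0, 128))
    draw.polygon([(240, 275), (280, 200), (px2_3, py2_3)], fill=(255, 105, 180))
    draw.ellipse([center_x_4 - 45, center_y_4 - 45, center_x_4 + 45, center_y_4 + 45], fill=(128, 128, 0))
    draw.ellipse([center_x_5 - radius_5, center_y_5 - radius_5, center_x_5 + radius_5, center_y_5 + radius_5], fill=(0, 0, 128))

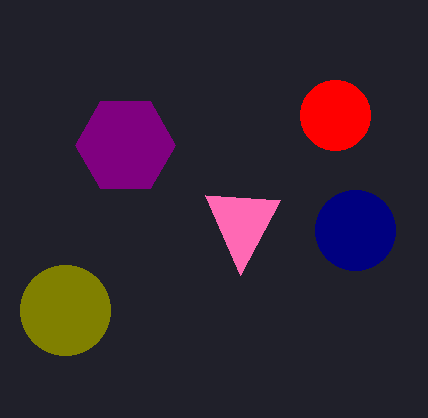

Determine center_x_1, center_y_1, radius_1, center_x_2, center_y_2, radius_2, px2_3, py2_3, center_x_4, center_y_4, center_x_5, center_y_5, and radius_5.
center_x_1 = 335
center_y_1 = 115
radius_1 = 35
center_x_2 = 125
center_y_2 = 145
radius_2 = 50
px2_3 = 205
py2_3 = 195
center_x_4 = 65
center_y_4 = 310
center_x_5 = 355
center_y_5 = 230
radius_5 = 40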